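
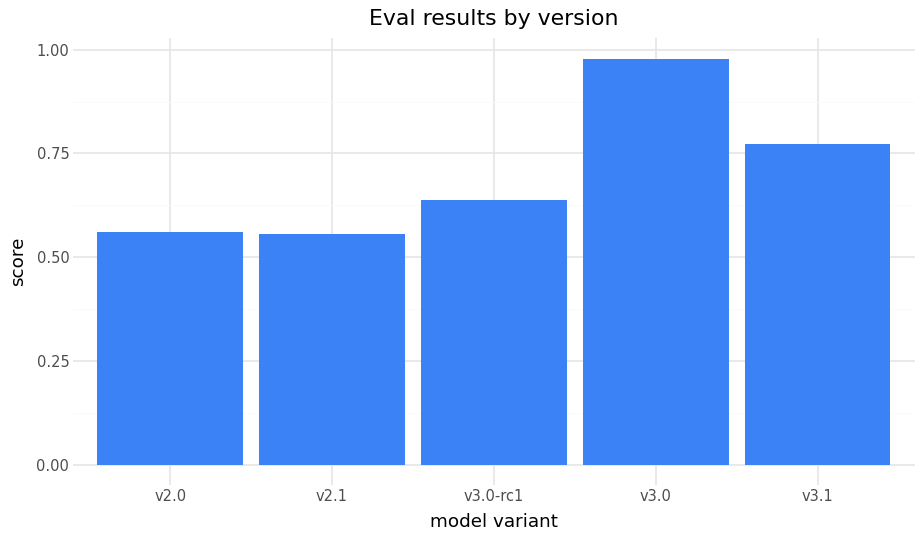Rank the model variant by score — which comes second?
v3.1

Top 3: v3.0 ≈ 1.0, v3.1 ≈ 0.8, v3.0-rc1 ≈ 0.6.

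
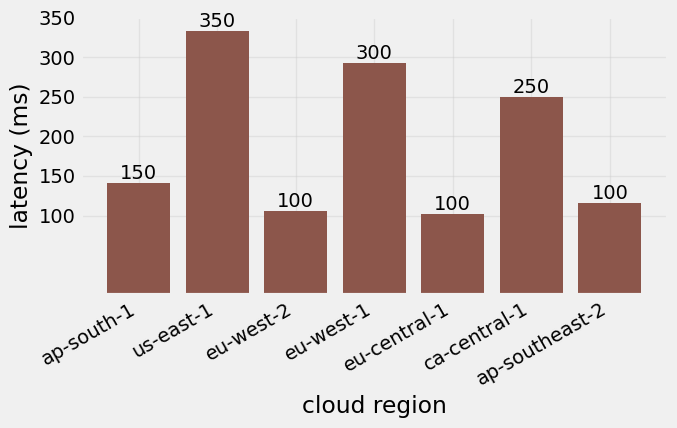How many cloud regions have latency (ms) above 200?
Above 200: us-east-1, eu-west-1, ca-central-1.

3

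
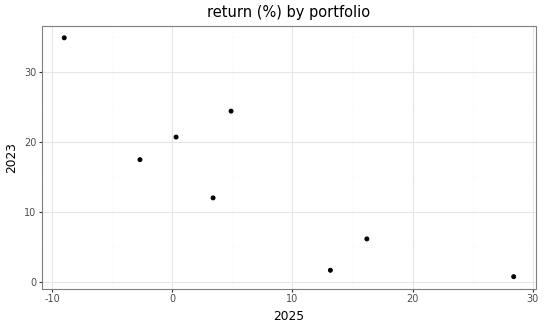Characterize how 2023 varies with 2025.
Points are negatively correlated; strong (|r| ≈ 0.9).

negative, strong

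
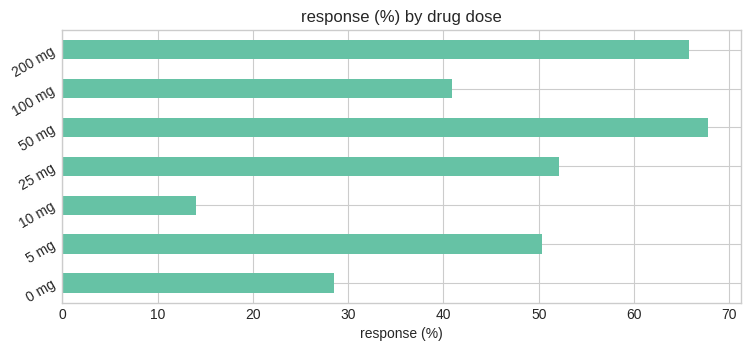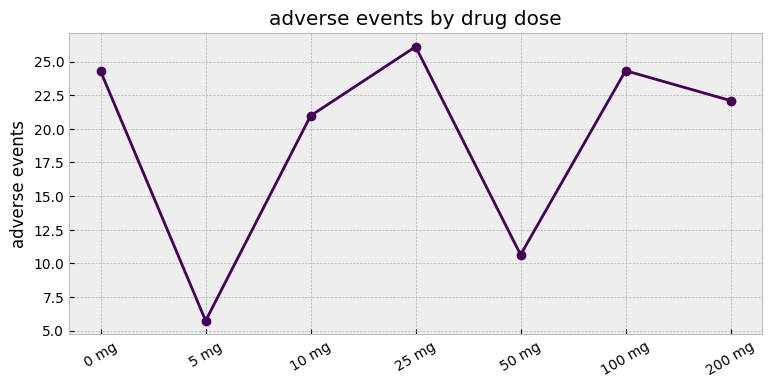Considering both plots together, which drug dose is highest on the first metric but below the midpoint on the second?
Chart 2 median adverse events ≈ 20; below-median drug doses: 5 mg, 10 mg, 50 mg. Among those, 50 mg has the highest response (%) (≈ 70).

50 mg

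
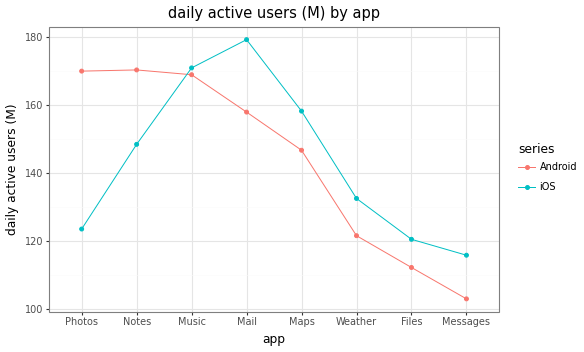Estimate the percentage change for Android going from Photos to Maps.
Photos ≈ 170, Maps ≈ 150; (150 − 170) / 170 ≈ -11.8%.

≈ -11.8%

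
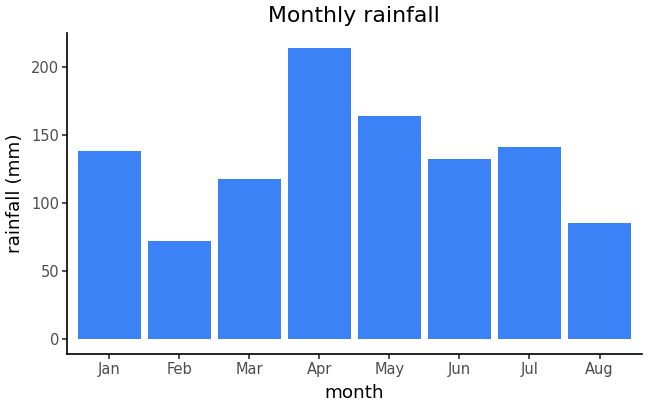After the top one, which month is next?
May

Top 3: Apr ≈ 220, May ≈ 160, Jul ≈ 140.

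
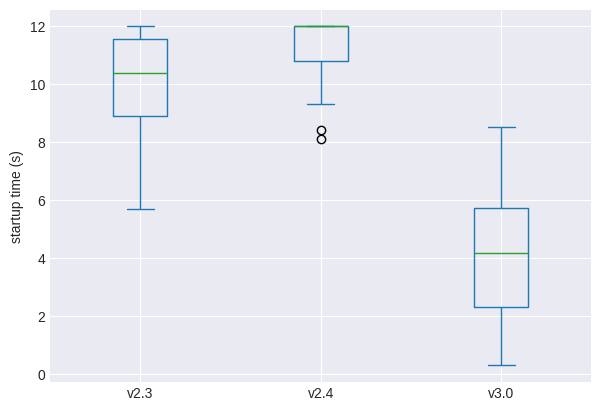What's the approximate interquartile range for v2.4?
Q3 ≈ 12, Q1 ≈ 11; IQR ≈ 1.

≈ 1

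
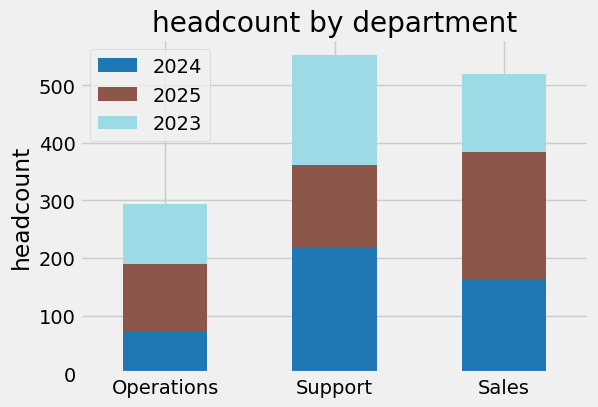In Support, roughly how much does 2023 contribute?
2023 top ≈ 550, bottom ≈ 350; segment ≈ 200.

≈ 200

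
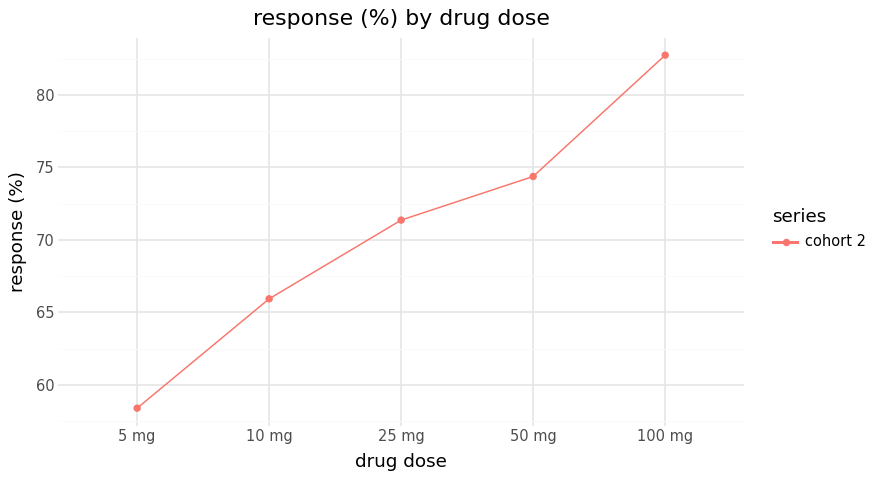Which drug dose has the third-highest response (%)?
25 mg

Top 4: 100 mg ≈ 85, 50 mg ≈ 75, 25 mg ≈ 70, 10 mg ≈ 65.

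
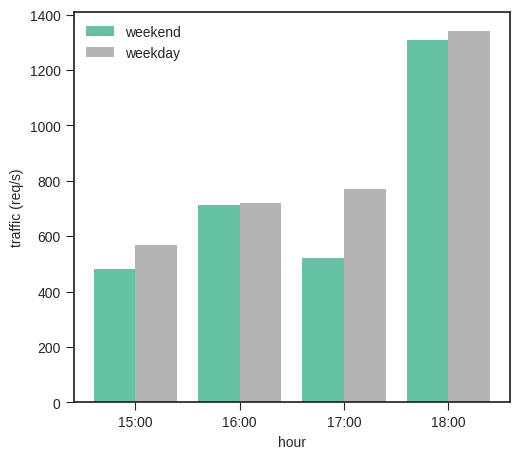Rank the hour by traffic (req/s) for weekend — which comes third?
17:00

Top 4 for weekend: 18:00 ≈ 1400, 16:00 ≈ 800, 17:00 ≈ 600, 15:00 ≈ 400.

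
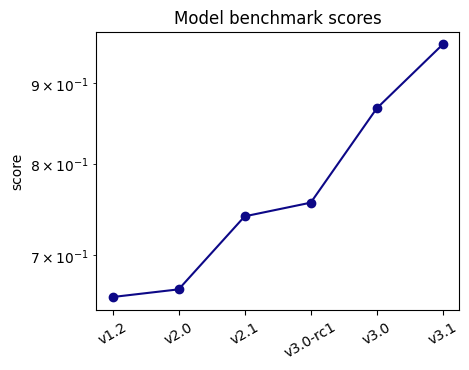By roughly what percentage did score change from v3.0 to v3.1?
v3.0 ≈ 0.85, v3.1 ≈ 0.95; (0.95 − 0.85) / 0.85 ≈ +11.8%.

≈ +11.8%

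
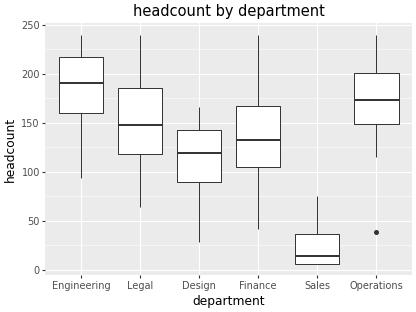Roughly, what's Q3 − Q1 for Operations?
≈ 60

Q3 ≈ 200, Q1 ≈ 140; IQR ≈ 60.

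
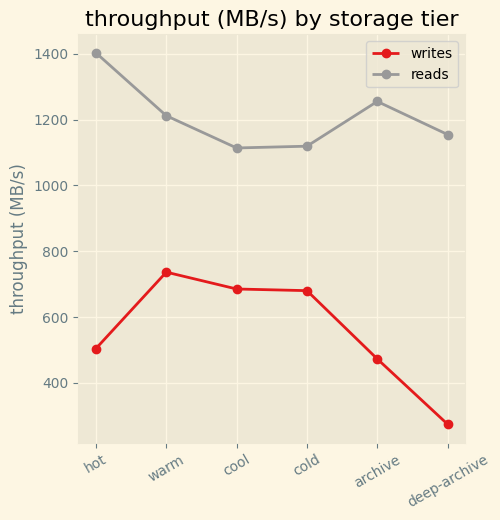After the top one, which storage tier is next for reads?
archive

Top 3 for reads: hot ≈ 1400, archive ≈ 1300, warm ≈ 1200.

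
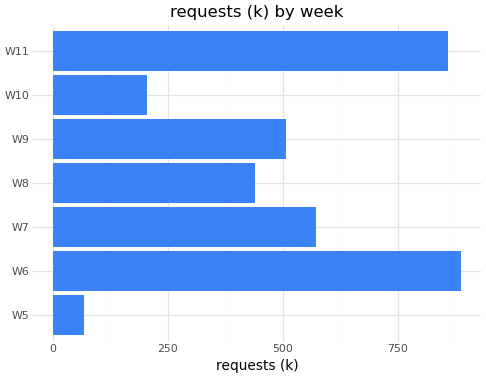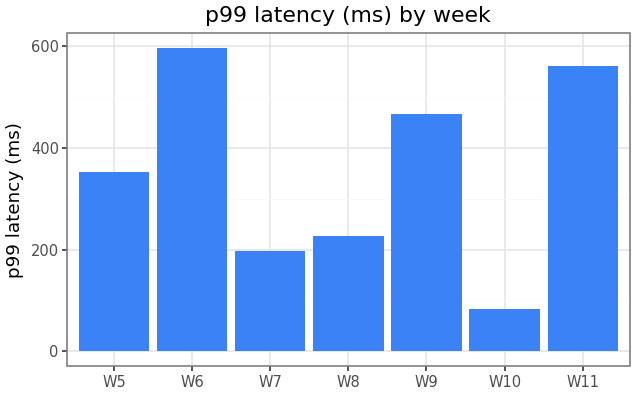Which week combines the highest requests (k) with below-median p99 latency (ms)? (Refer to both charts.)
W7

Chart 2 median p99 latency (ms) ≈ 400; below-median weeks: W7, W8, W10. Among those, W7 has the highest requests (k) (≈ 600).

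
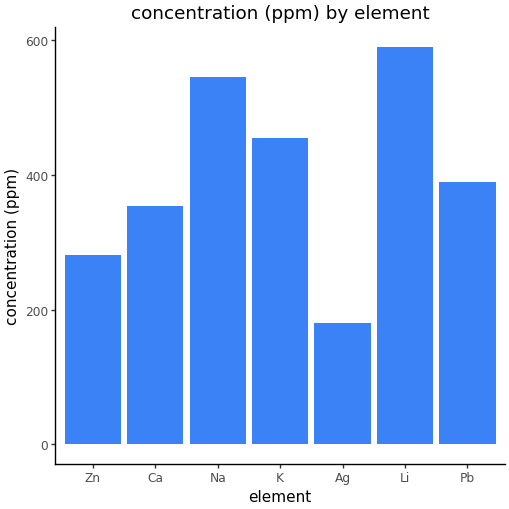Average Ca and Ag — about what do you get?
(350 + 200) / 2 ≈ 275.

≈ 275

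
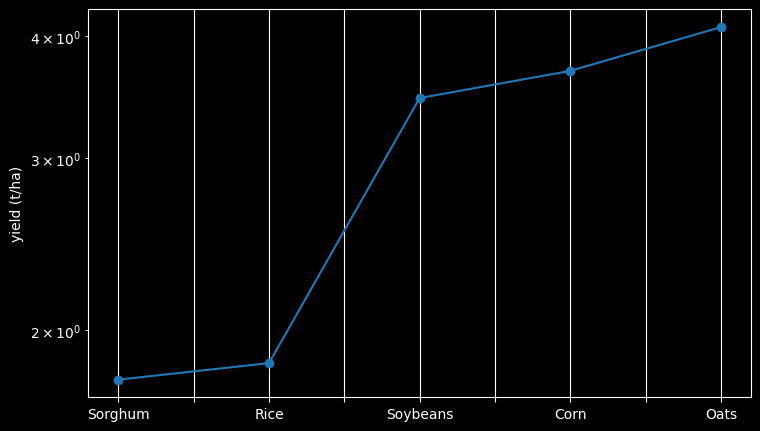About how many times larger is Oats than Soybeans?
≈ 1.18×

Oats ≈ 4.0, Soybeans ≈ 3.4; 4.0/3.4 ≈ 1.18.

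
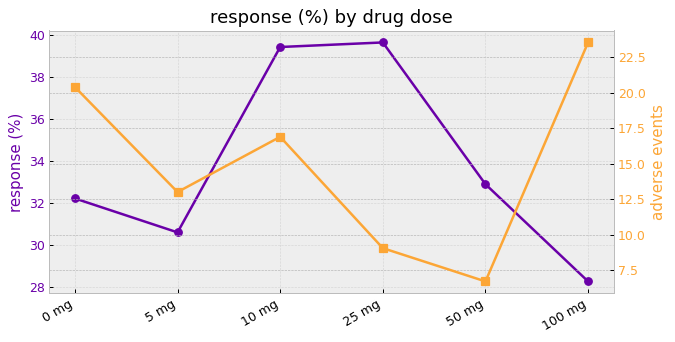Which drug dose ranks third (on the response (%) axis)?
Top 4 (on the response (%) axis): 25 mg ≈ 40, 10 mg ≈ 39, 50 mg ≈ 33, 0 mg ≈ 32.

50 mg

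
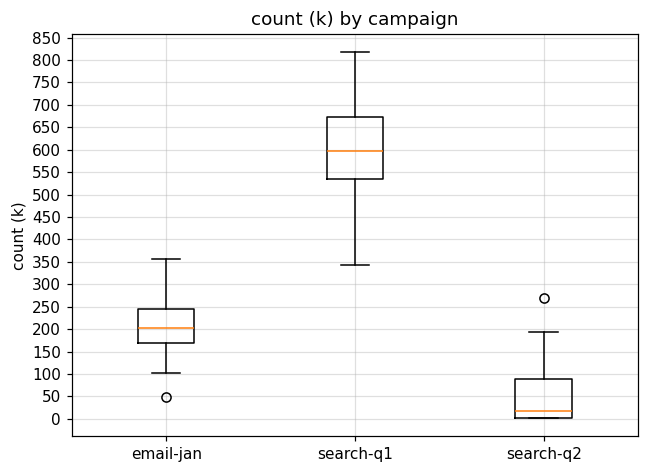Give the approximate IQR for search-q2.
Q3 ≈ 100, Q1 ≈ 0; IQR ≈ 100.

≈ 100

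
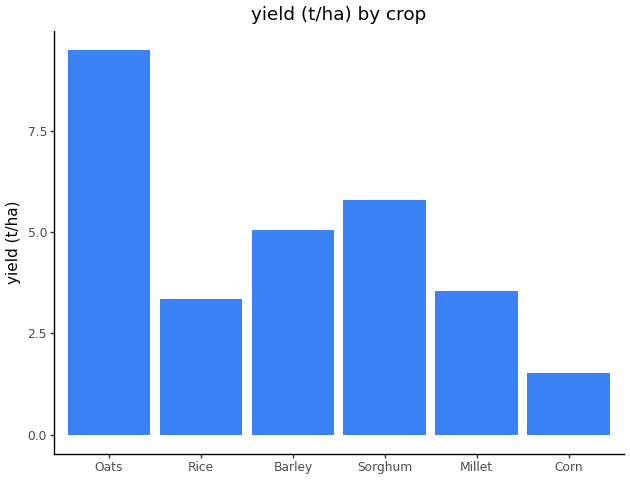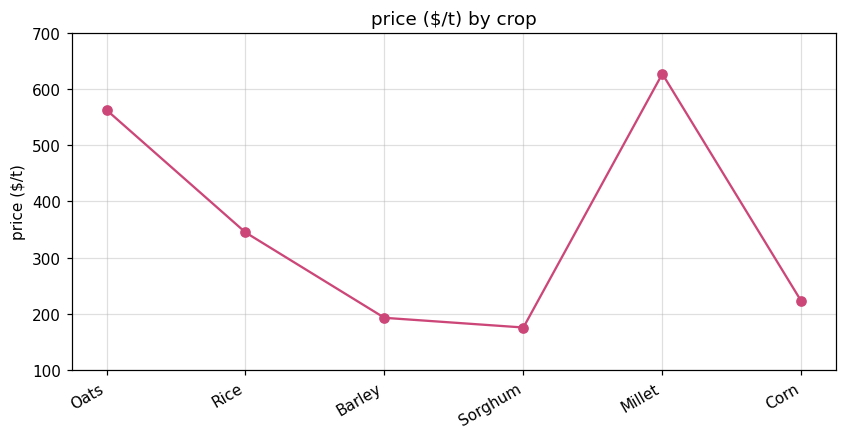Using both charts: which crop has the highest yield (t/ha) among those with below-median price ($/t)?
Chart 2 median price ($/t) ≈ 300; below-median crops: Barley, Sorghum, Corn. Among those, Sorghum has the highest yield (t/ha) (≈ 6).

Sorghum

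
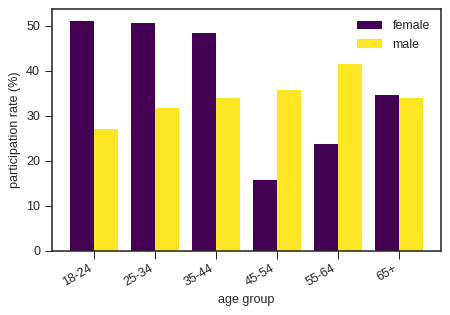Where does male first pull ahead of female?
45-54

35-44: male ≈ 35 vs female ≈ 50 (not yet); 45-54: male ≈ 35 vs female ≈ 15 (first crossover).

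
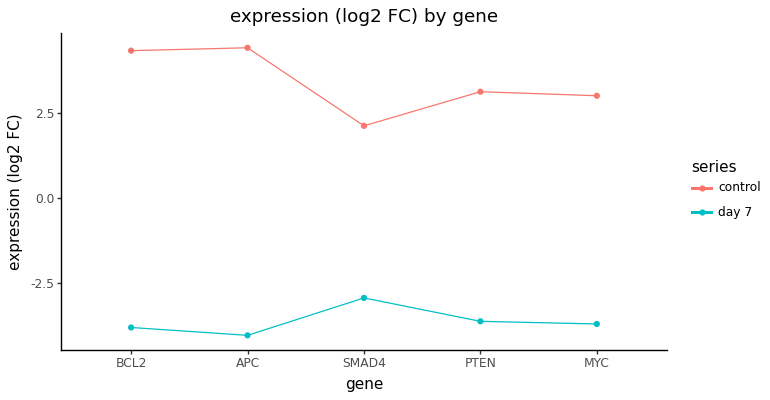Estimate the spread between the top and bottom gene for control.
≈ 2

Max APC ≈ 4, min SMAD4 ≈ 2; range ≈ 2.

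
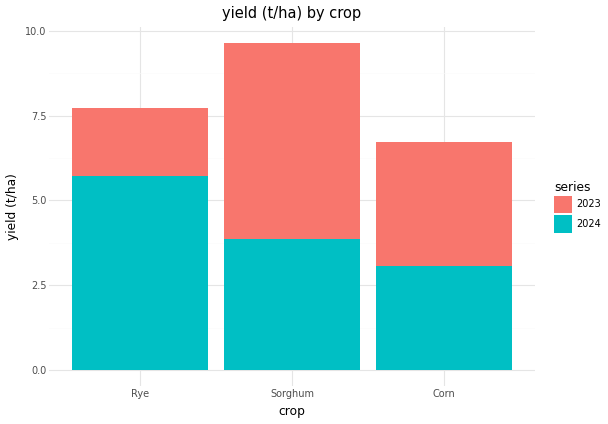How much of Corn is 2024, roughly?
2024 top ≈ 3, bottom ≈ 0; segment ≈ 3.

≈ 3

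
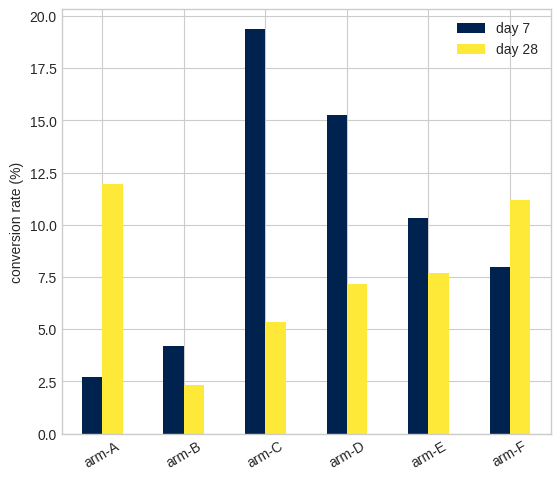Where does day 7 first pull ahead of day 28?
arm-B

arm-A: day 7 ≈ 2 vs day 28 ≈ 12 (not yet); arm-B: day 7 ≈ 4 vs day 28 ≈ 2 (first crossover).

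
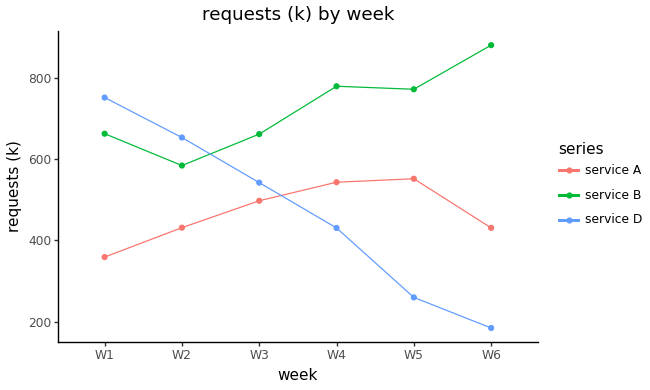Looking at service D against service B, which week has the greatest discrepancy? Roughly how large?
W6, ≈ 700 k

W6: service D ≈ 200, service B ≈ 900 → gap ≈ 700. Next-largest (W5) is only ≈ 500.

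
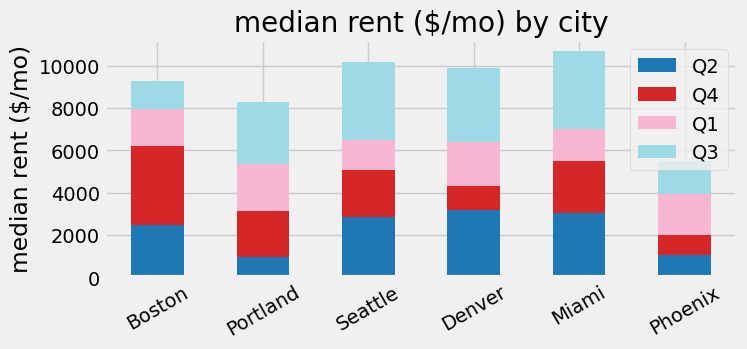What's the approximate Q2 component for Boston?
≈ 2000

Q2 top ≈ 2000, bottom ≈ 0; segment ≈ 2000.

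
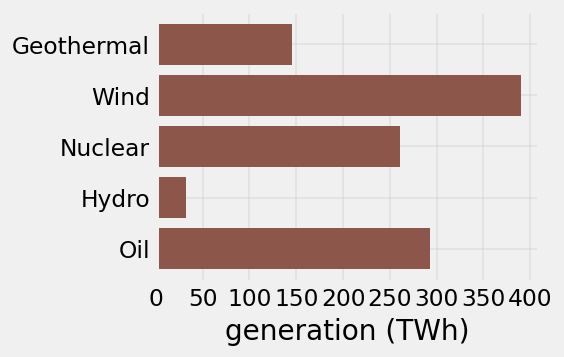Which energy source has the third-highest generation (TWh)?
Top 4: Wind ≈ 400, Oil ≈ 300, Nuclear ≈ 250, Geothermal ≈ 150.

Nuclear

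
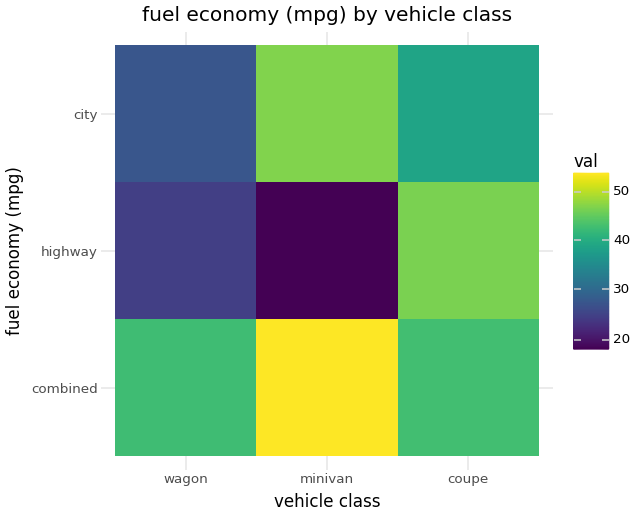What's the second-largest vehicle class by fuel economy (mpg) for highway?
wagon

Top 3 for highway: coupe ≈ 45, wagon ≈ 25, minivan ≈ 20.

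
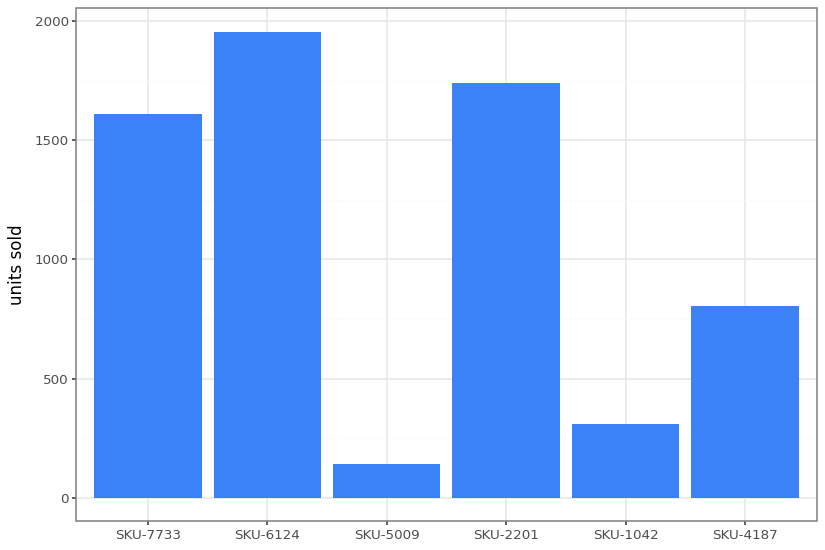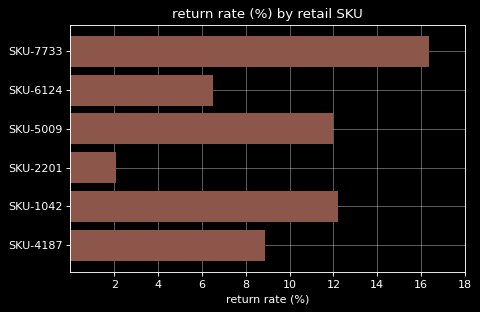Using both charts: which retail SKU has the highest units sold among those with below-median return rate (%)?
Chart 2 median return rate (%) ≈ 10; below-median retail SKUs: SKU-6124, SKU-2201, SKU-4187. Among those, SKU-6124 has the highest units sold (≈ 2000).

SKU-6124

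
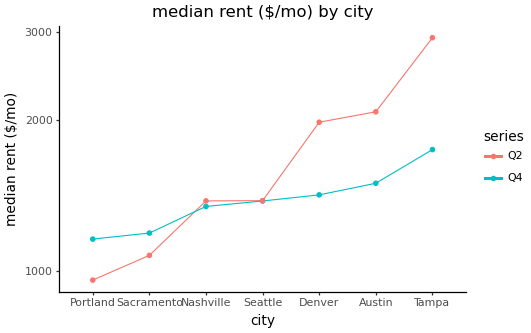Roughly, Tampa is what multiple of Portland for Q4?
Tampa ≈ 1800, Portland ≈ 1200; 1800/1200 ≈ 1.5.

≈ 1.5×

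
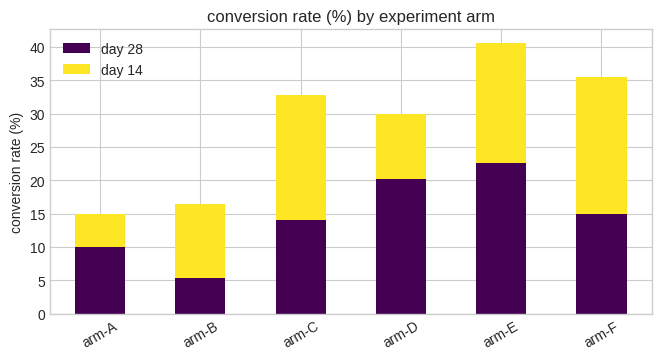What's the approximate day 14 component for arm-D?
≈ 10

day 14 top ≈ 30, bottom ≈ 20; segment ≈ 10.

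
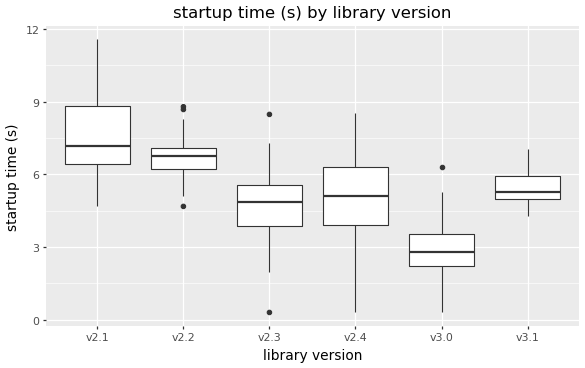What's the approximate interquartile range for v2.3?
Q3 ≈ 5.5, Q1 ≈ 4.0; IQR ≈ 1.5.

≈ 1.5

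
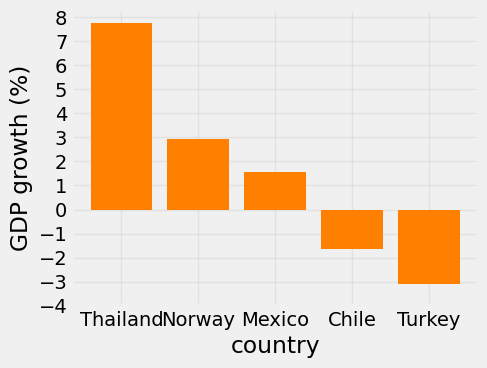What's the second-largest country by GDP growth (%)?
Norway

Top 3: Thailand ≈ 8, Norway ≈ 3, Mexico ≈ 2.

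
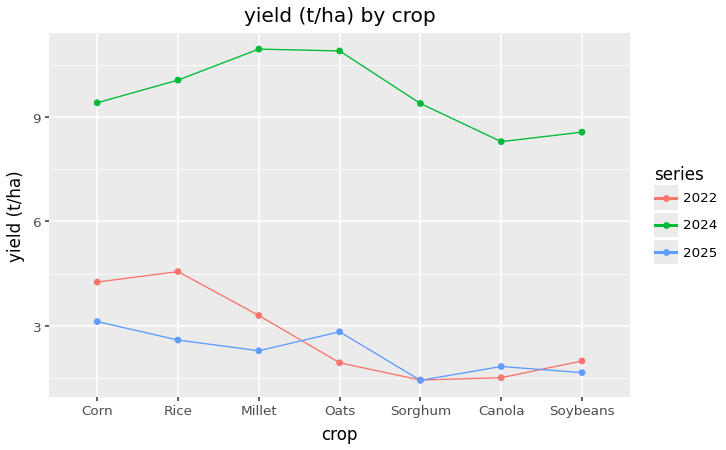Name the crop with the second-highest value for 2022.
Top 3 for 2022: Rice ≈ 5, Corn ≈ 4, Millet ≈ 3.

Corn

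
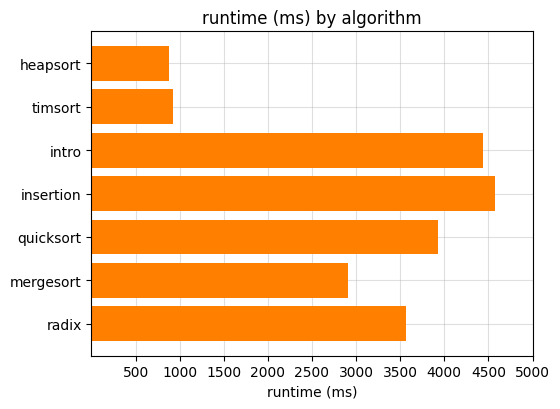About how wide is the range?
≈ 3500

Max insertion ≈ 4500, min heapsort ≈ 1000; range ≈ 3500.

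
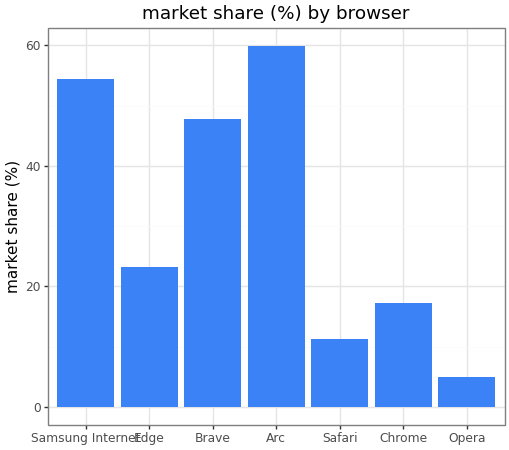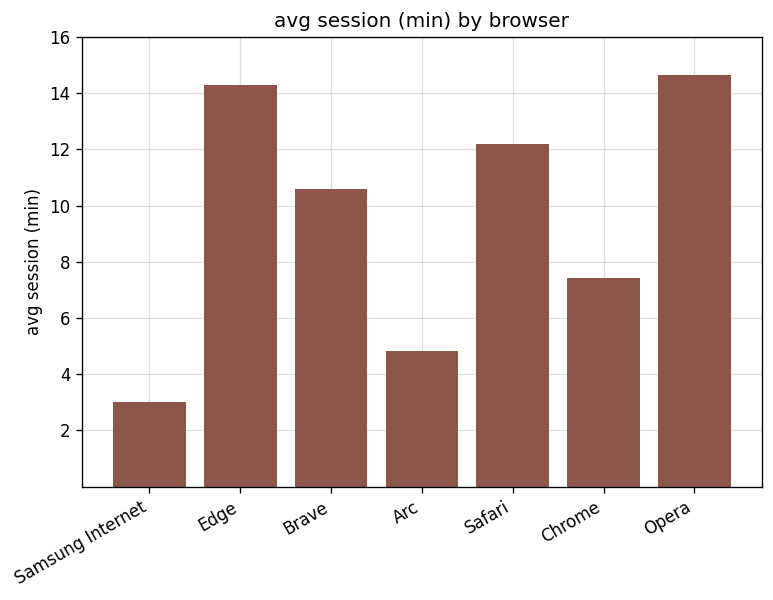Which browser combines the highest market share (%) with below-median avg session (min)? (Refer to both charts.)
Arc

Chart 2 median avg session (min) ≈ 10; below-median browsers: Samsung Internet, Arc, Chrome. Among those, Arc has the highest market share (%) (≈ 60).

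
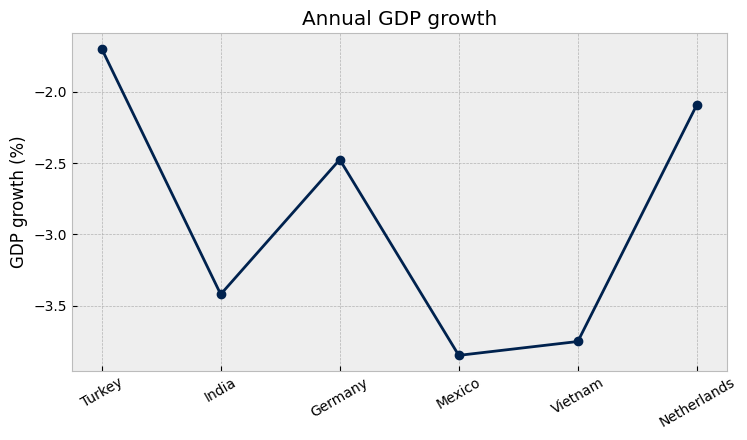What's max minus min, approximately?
Max Turkey ≈ -1.6, min Mexico ≈ -3.8; range ≈ 2.2.

≈ 2.2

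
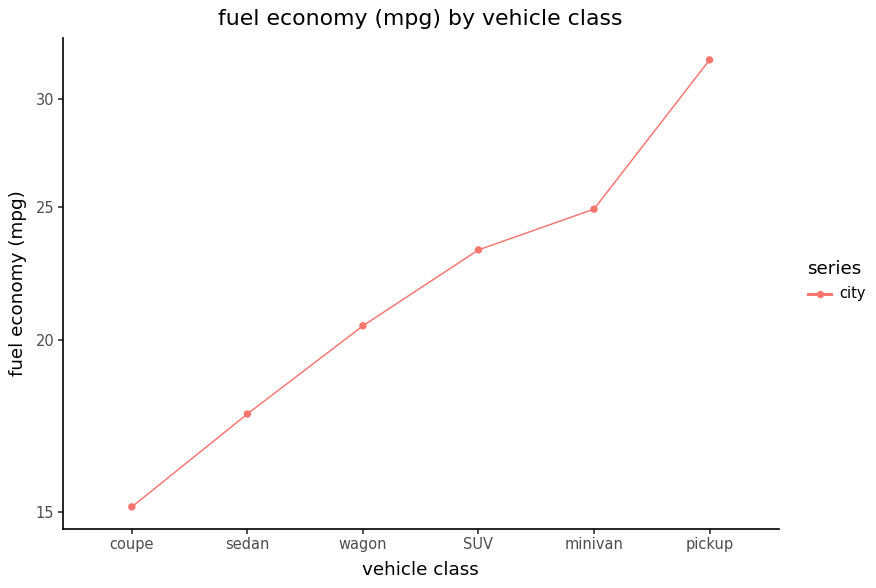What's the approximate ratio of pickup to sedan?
≈ 1.78×

pickup ≈ 32, sedan ≈ 18; 32/18 ≈ 1.78.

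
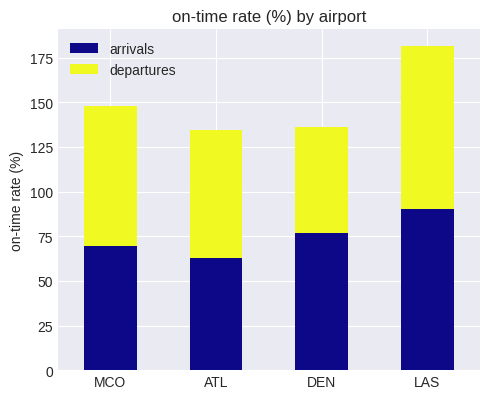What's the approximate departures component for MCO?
departures top ≈ 140, bottom ≈ 60; segment ≈ 80.

≈ 80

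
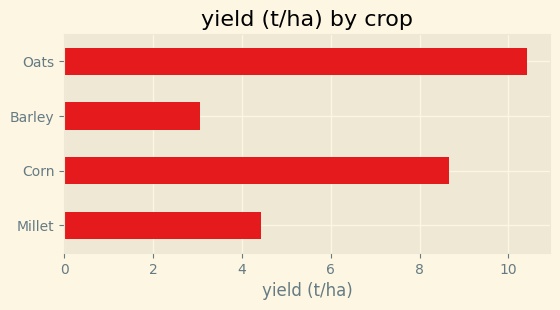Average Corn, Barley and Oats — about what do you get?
≈ 7

(9 + 3 + 10) / 3 ≈ 7.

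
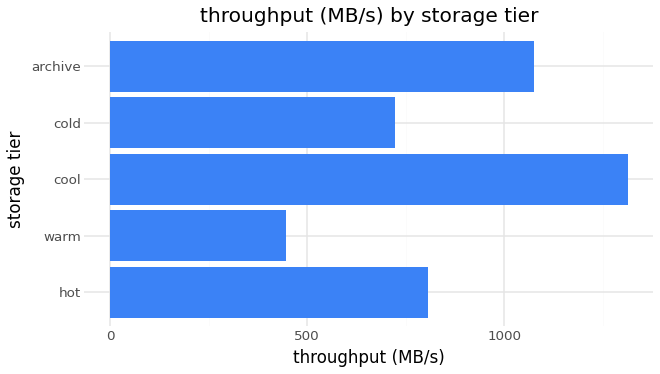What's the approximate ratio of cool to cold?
cool ≈ 1400, cold ≈ 800; 1400/800 ≈ 1.75.

≈ 1.75×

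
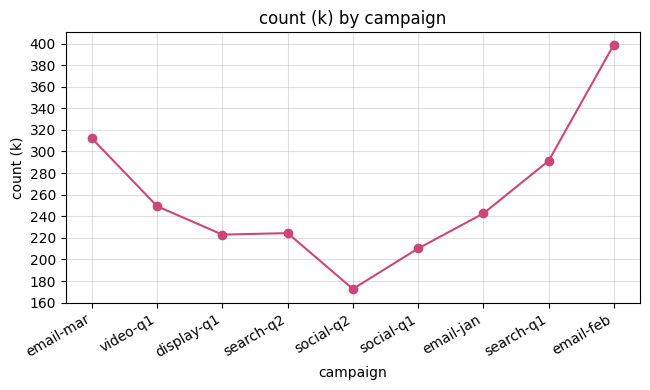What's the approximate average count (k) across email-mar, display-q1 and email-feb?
≈ 313

(320 + 220 + 400) / 3 ≈ 313.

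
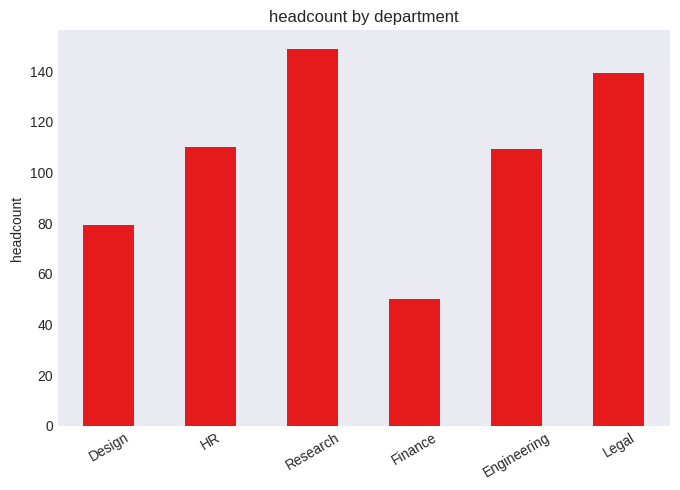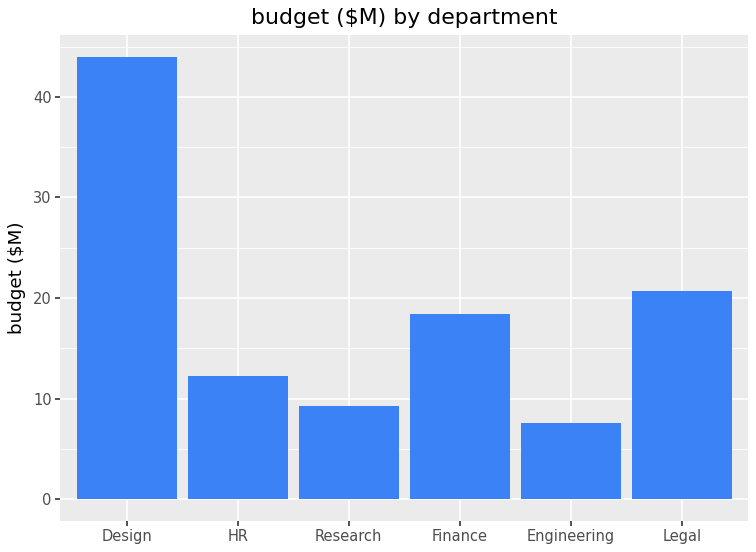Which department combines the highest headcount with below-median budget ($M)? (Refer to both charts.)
Research

Chart 2 median budget ($M) ≈ 15; below-median departments: HR, Research, Engineering. Among those, Research has the highest headcount (≈ 140).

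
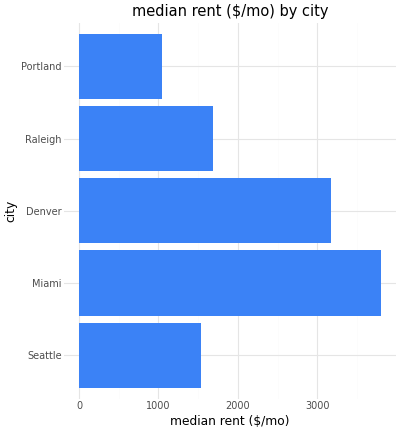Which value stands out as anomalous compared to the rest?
Miami

Miami ≈ 4000; the rest sit between ≈ 1000 and ≈ 3000.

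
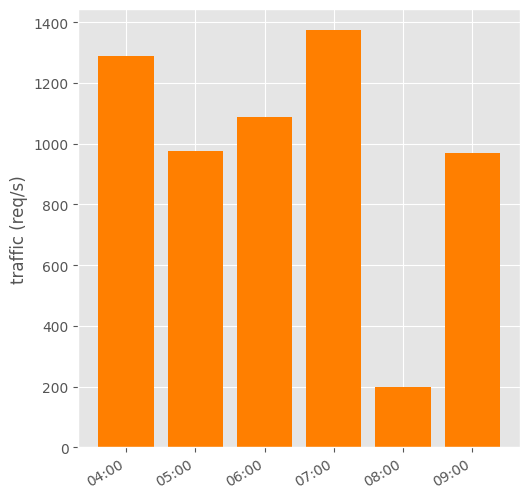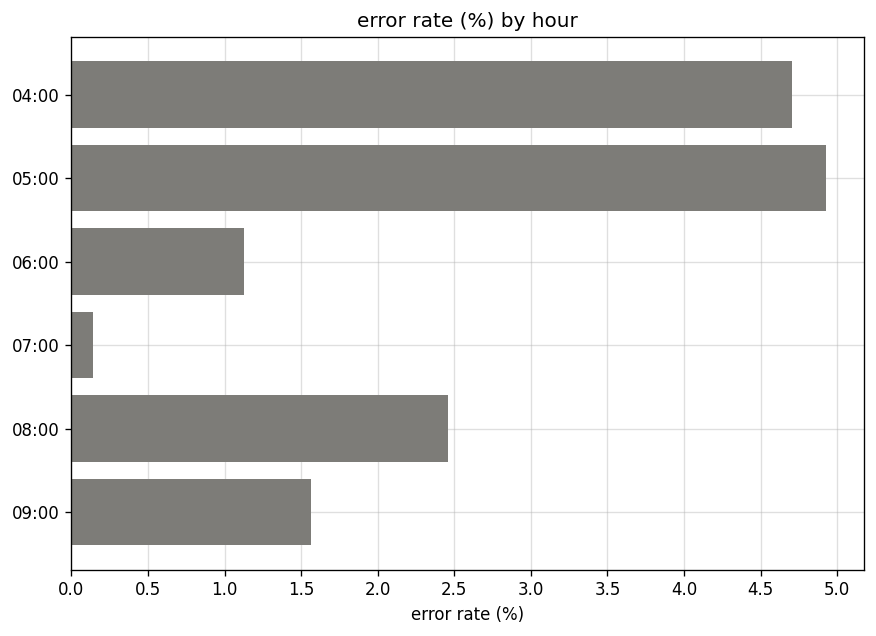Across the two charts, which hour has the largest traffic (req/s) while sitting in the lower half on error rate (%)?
Chart 2 median error rate (%) ≈ 2; below-median hours: 06:00, 07:00, 09:00. Among those, 07:00 has the highest traffic (req/s) (≈ 1400).

07:00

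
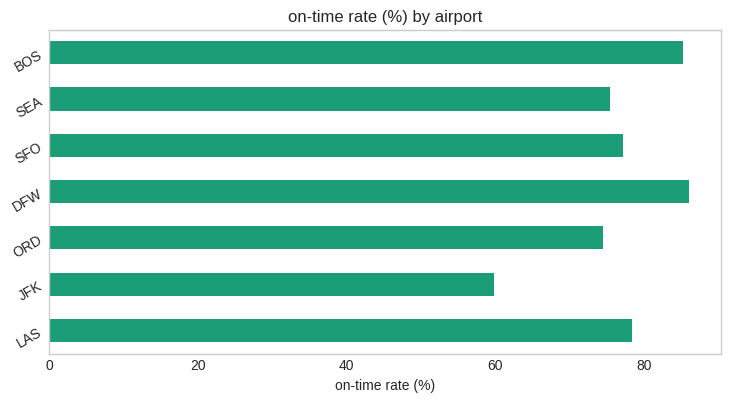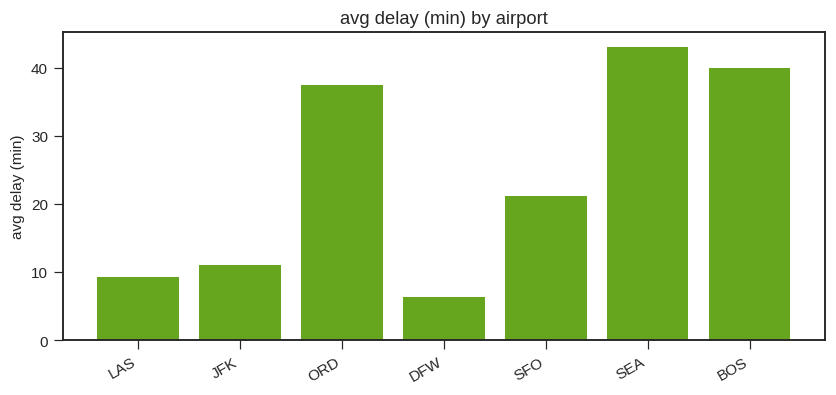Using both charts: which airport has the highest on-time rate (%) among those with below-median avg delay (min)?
Chart 2 median avg delay (min) ≈ 20; below-median airports: LAS, JFK, DFW. Among those, DFW has the highest on-time rate (%) (≈ 90).

DFW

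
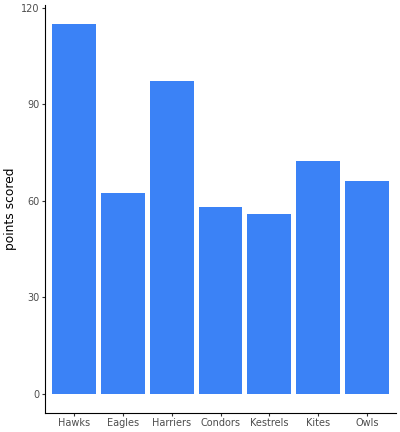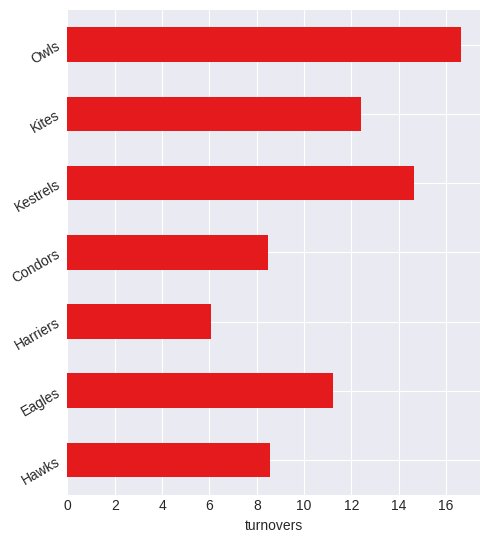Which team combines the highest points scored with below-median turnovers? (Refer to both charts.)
Hawks

Chart 2 median turnovers ≈ 12; below-median teams: Hawks, Harriers, Condors. Among those, Hawks has the highest points scored (≈ 120).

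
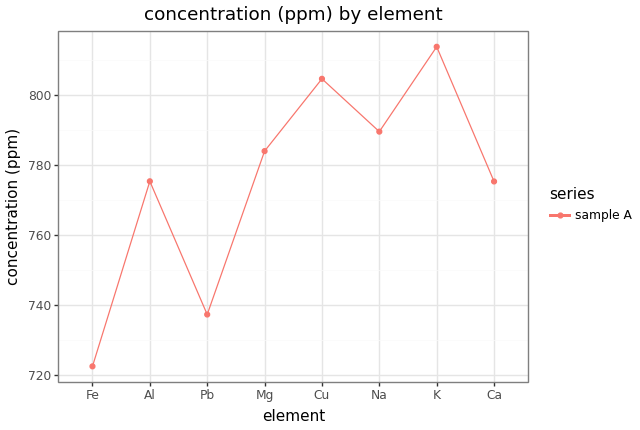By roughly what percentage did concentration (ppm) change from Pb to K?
Pb ≈ 740, K ≈ 810; (810 − 740) / 740 ≈ +9.5%.

≈ +9.5%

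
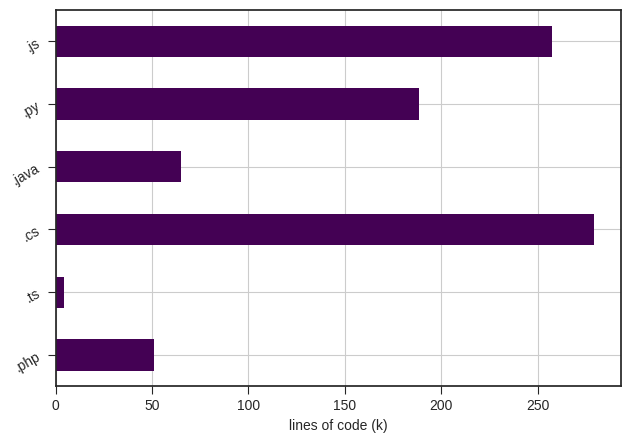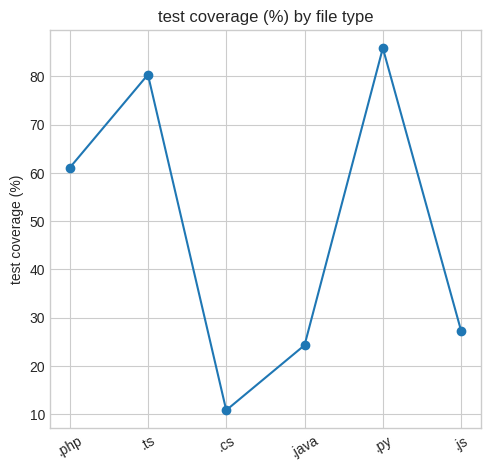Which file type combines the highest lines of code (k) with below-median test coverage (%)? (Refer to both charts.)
.cs

Chart 2 median test coverage (%) ≈ 40; below-median file types: .cs, .java, .js. Among those, .cs has the highest lines of code (k) (≈ 300).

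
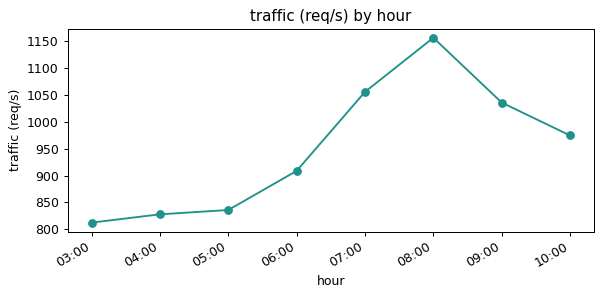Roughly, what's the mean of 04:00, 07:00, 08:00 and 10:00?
≈ 1000

(850 + 1050 + 1150 + 950) / 4 ≈ 1000.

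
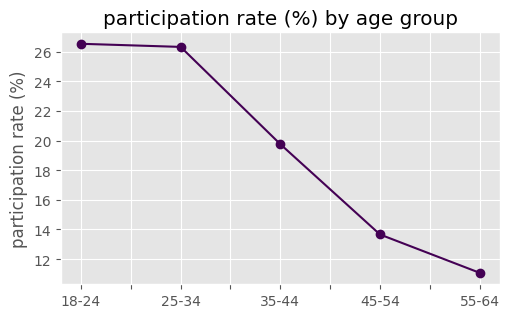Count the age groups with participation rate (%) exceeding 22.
2

Above 22: 18-24, 25-34.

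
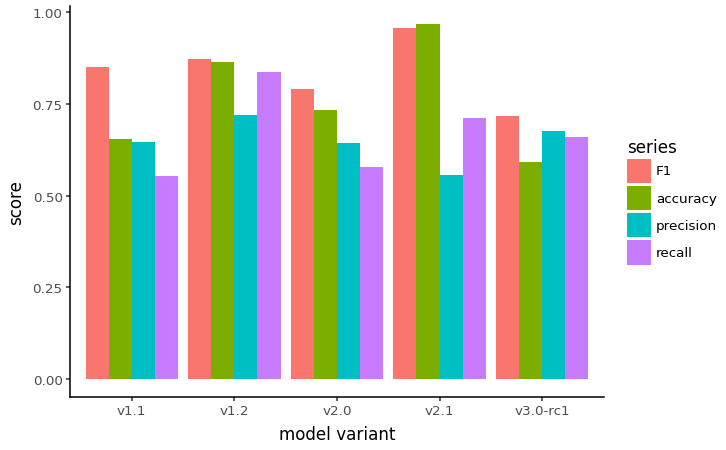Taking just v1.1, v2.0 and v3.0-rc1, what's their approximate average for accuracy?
≈ 0.67

(0.7 + 0.7 + 0.6) / 3 ≈ 0.67.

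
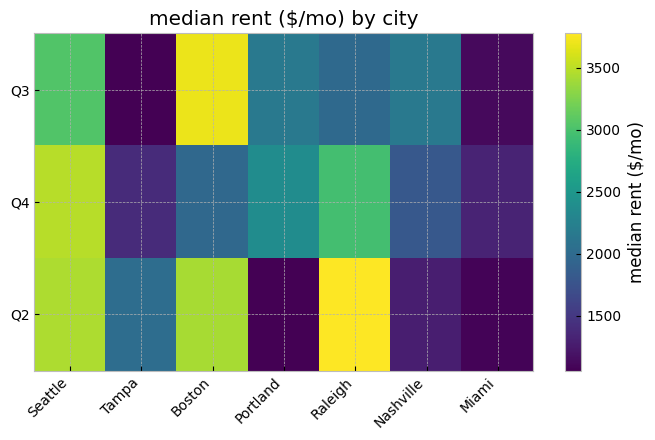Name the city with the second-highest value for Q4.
Top 3 for Q4: Seattle ≈ 3500, Raleigh ≈ 3000, Portland ≈ 2500.

Raleigh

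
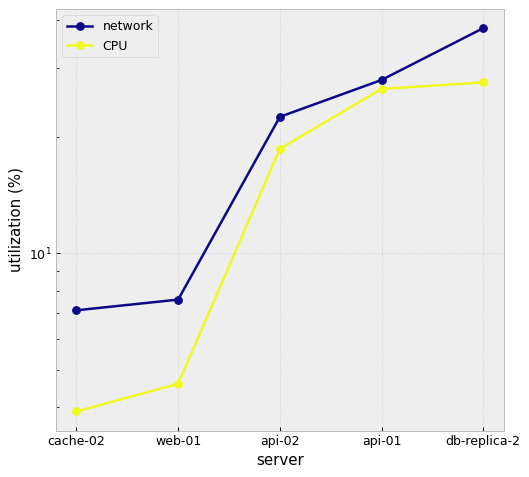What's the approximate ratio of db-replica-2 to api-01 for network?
db-replica-2 ≈ 40, api-01 ≈ 30; 40/30 ≈ 1.33.

≈ 1.33×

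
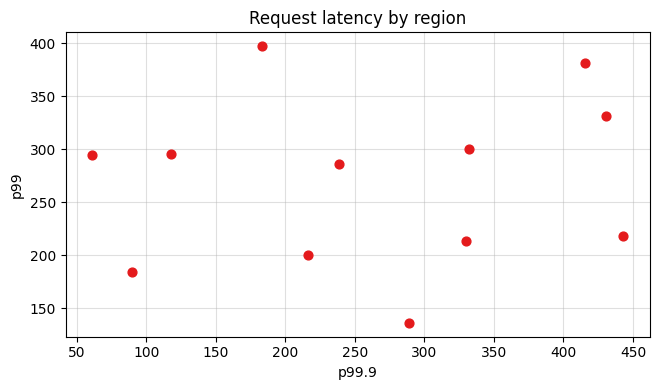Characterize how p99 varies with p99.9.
Points are roughly uncorrelated; weak (|r| ≈ 0.1).

no clear correlation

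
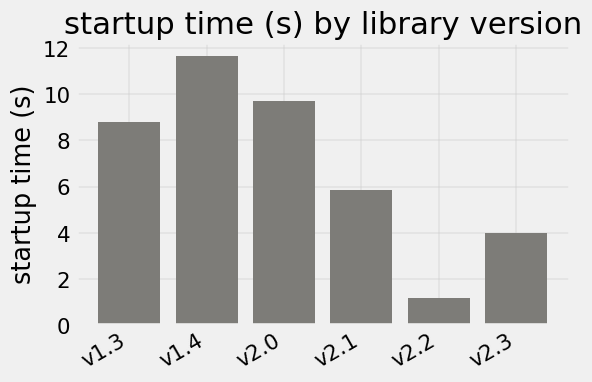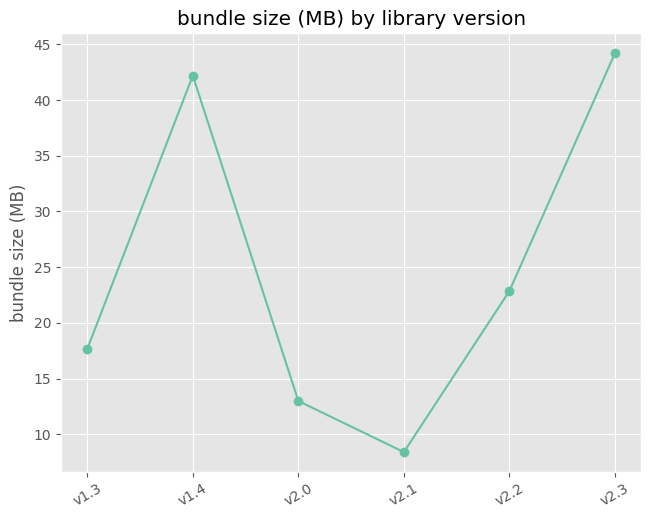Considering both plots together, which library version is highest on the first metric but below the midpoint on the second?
Chart 2 median bundle size (MB) ≈ 20; below-median library versions: v1.3, v2.0, v2.1. Among those, v2.0 has the highest startup time (s) (≈ 10).

v2.0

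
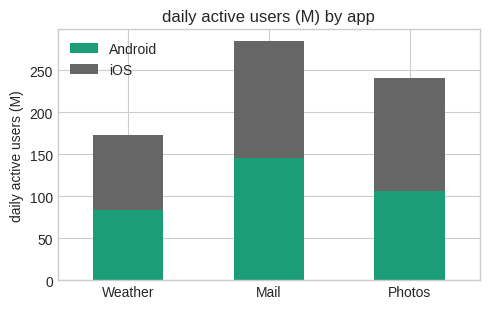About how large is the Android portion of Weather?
Android top ≈ 75, bottom ≈ 0; segment ≈ 75.

≈ 75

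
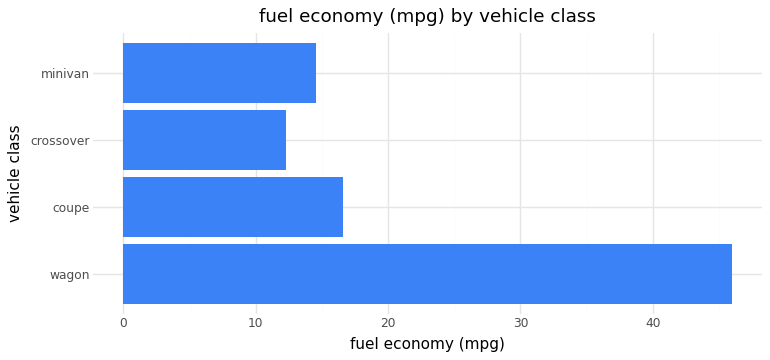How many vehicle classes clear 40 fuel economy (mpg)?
Above 40: wagon.

1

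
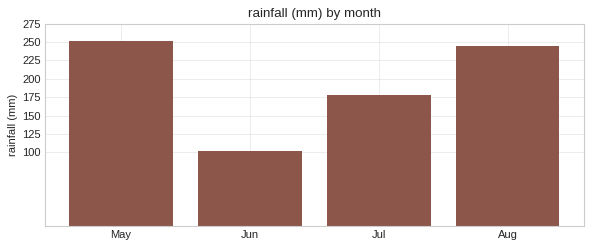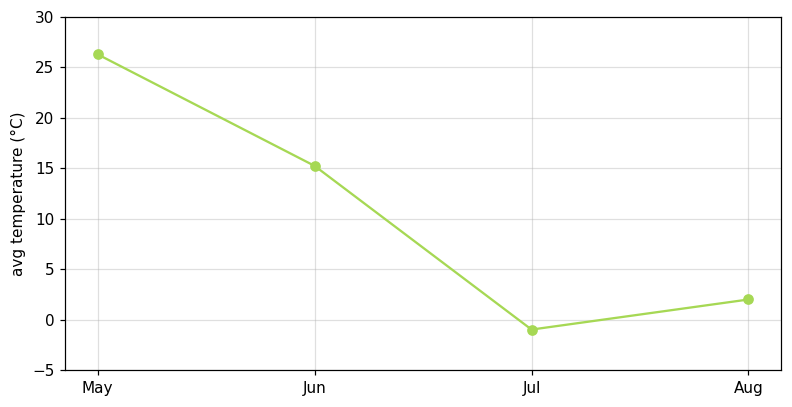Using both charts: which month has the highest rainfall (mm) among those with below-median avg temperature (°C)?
Chart 2 median avg temperature (°C) ≈ 10; below-median months: Jul, Aug. Among those, Aug has the highest rainfall (mm) (≈ 250).

Aug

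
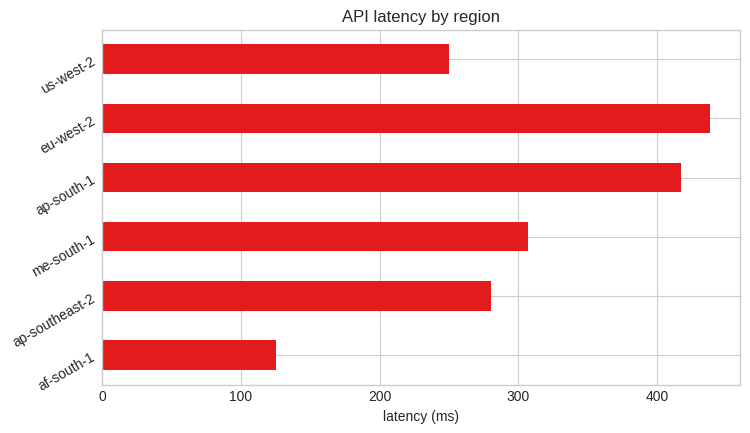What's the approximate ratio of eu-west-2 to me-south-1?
eu-west-2 ≈ 450, me-south-1 ≈ 300; 450/300 ≈ 1.5.

≈ 1.5×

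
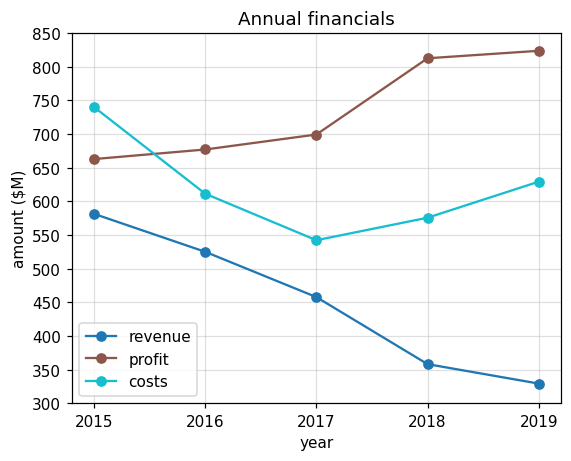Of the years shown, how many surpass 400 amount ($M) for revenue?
3

Above 400: 2015, 2016, 2017.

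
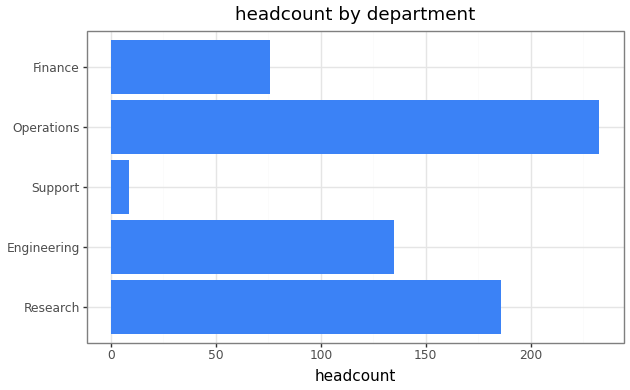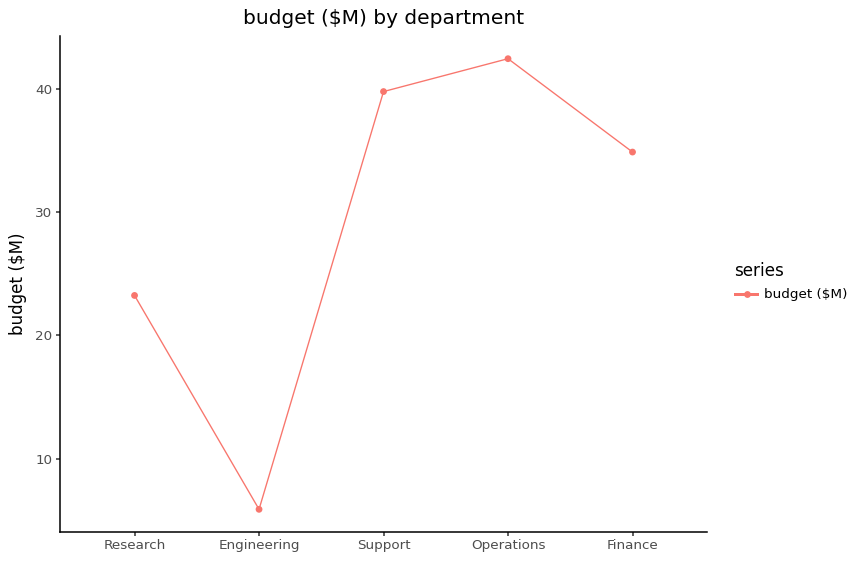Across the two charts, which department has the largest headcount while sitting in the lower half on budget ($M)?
Research

Chart 2 median budget ($M) ≈ 35; below-median departments: Research, Engineering. Among those, Research has the highest headcount (≈ 175).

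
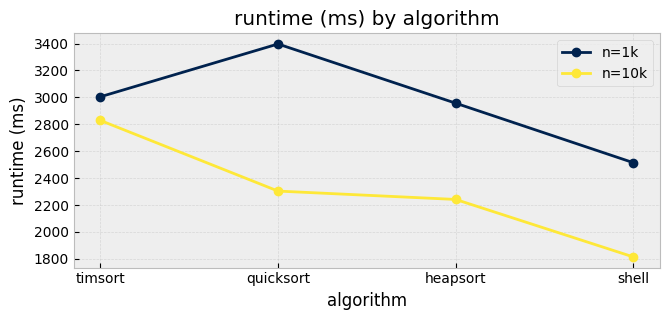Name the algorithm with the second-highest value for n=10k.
Top 3 for n=10k: timsort ≈ 2800, quicksort ≈ 2400, heapsort ≈ 2200.

quicksort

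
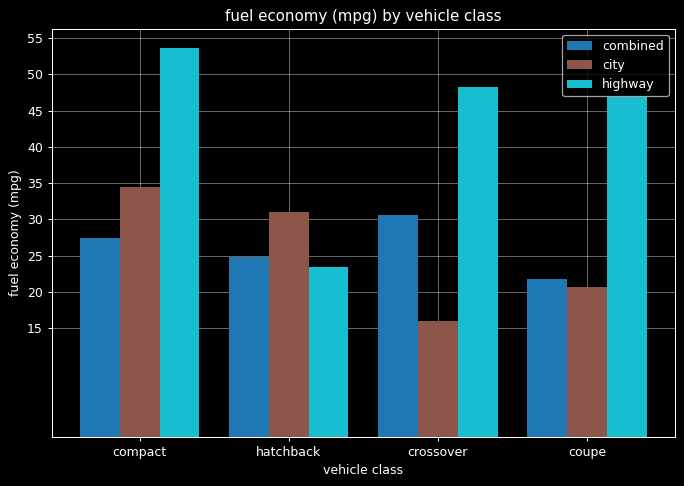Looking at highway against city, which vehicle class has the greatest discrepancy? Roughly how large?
crossover, ≈ 35 mpg

crossover: highway ≈ 50, city ≈ 15 → gap ≈ 35. Next-largest (coupe) is only ≈ 25.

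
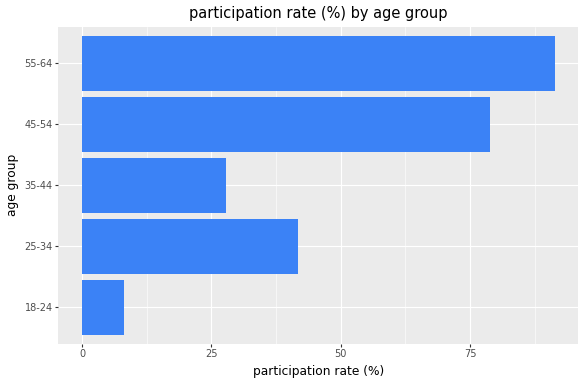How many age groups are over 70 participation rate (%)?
2

Above 70: 45-54, 55-64.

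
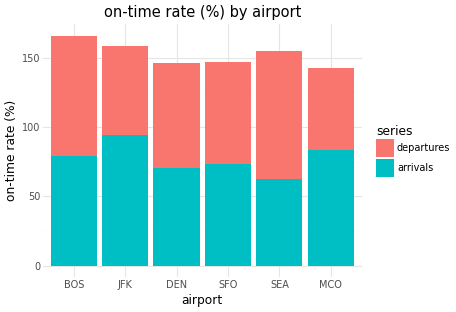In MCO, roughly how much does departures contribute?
≈ 60

departures top ≈ 140, bottom ≈ 80; segment ≈ 60.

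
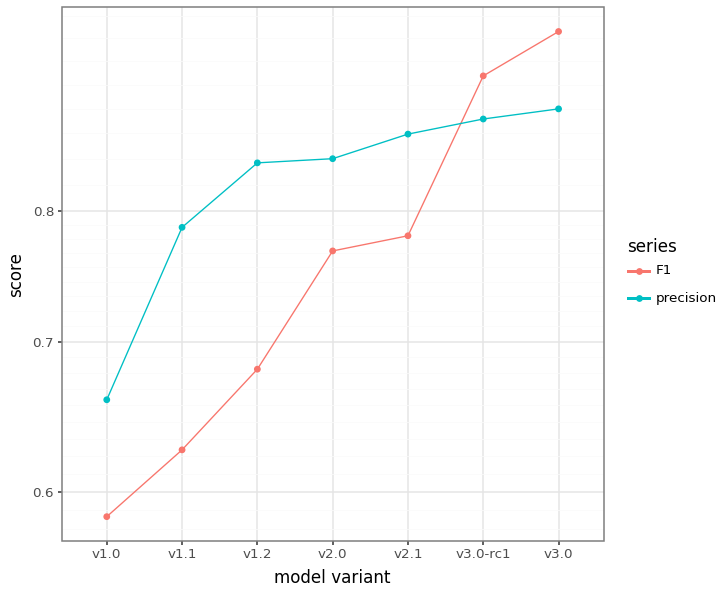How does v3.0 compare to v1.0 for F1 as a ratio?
≈ 1.58×

v3.0 ≈ 0.95, v1.0 ≈ 0.60; 0.95/0.60 ≈ 1.58.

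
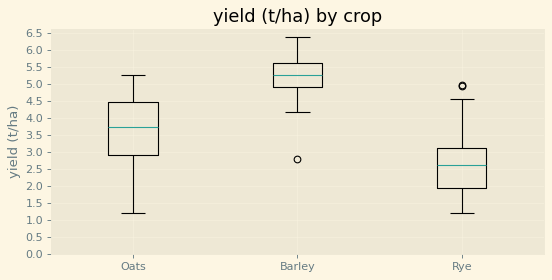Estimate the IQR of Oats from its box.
≈ 1.5

Q3 ≈ 4.5, Q1 ≈ 3.0; IQR ≈ 1.5.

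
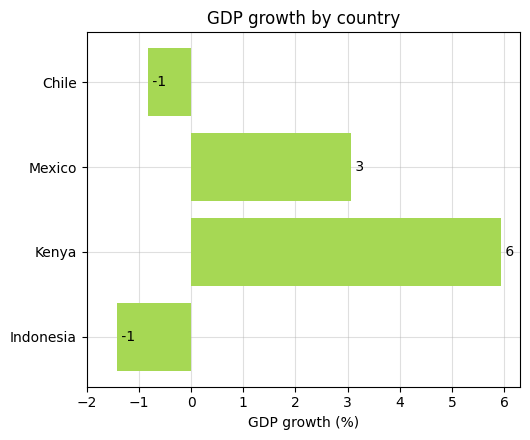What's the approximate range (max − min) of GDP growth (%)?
Max Kenya ≈ 6, min Indonesia ≈ -1; range ≈ 7.

≈ 7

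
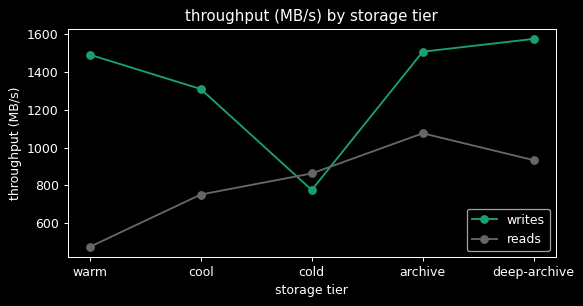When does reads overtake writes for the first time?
cool: reads ≈ 800 vs writes ≈ 1300 (not yet); cold: reads ≈ 900 vs writes ≈ 800 (first crossover).

cold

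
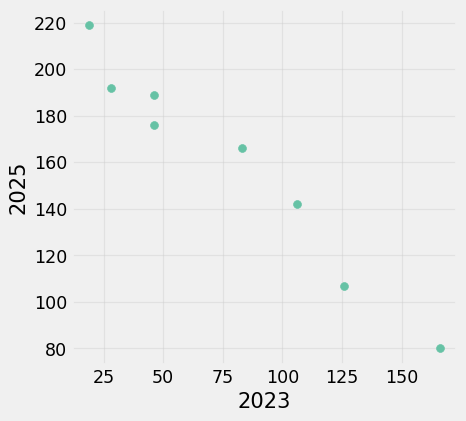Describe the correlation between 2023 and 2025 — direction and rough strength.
negative, strong

Points are negatively correlated; strong (|r| ≈ 1.0).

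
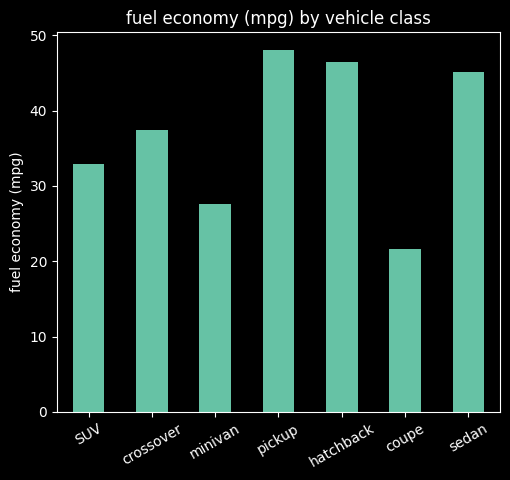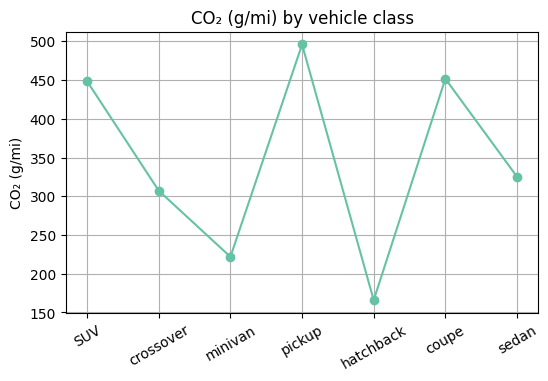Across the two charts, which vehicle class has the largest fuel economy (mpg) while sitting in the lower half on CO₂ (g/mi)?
hatchback

Chart 2 median CO₂ (g/mi) ≈ 350; below-median vehicle classes: crossover, minivan, hatchback. Among those, hatchback has the highest fuel economy (mpg) (≈ 45).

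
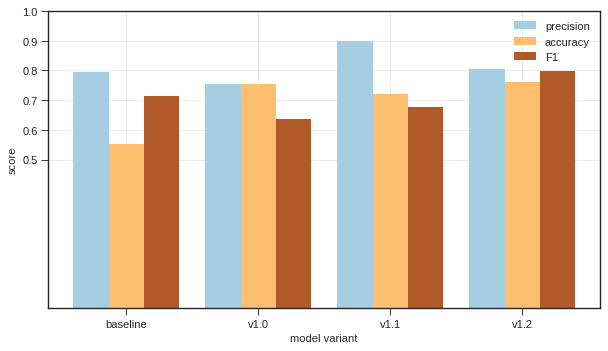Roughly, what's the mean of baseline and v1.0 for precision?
≈ 0.8

(0.8 + 0.8) / 2 ≈ 0.8.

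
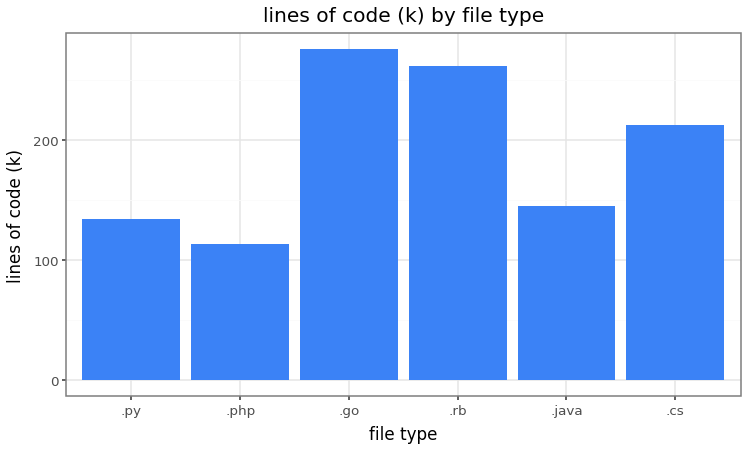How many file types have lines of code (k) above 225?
2

Above 225: .go, .rb.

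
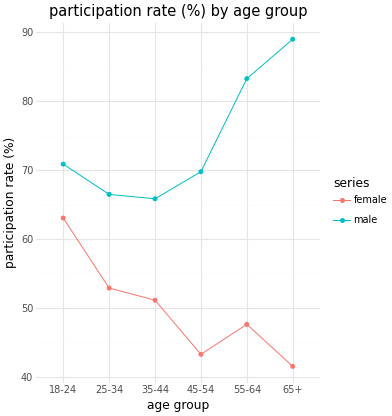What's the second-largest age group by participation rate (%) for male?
Top 3 for male: 65+ ≈ 90, 55-64 ≈ 85, 18-24 ≈ 70.

55-64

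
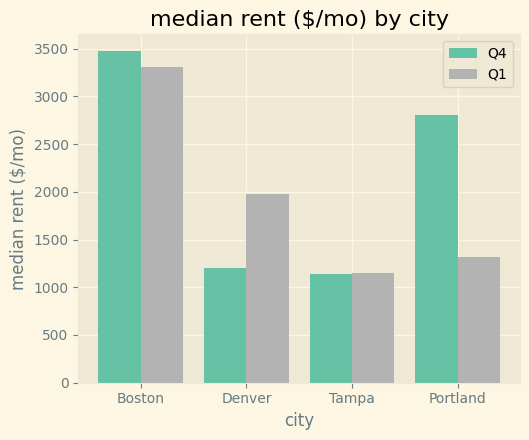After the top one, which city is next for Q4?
Top 3 for Q4: Boston ≈ 3500, Portland ≈ 3000, Denver ≈ 1000.

Portland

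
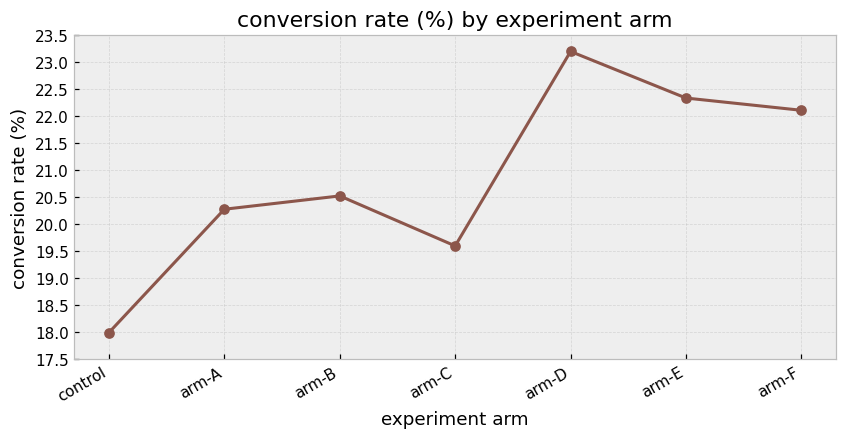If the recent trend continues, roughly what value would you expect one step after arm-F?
Last three: 23.0, 22.5, 22.0 → slope ≈ -0.5/step → next ≈ 21.5.

≈ 21.5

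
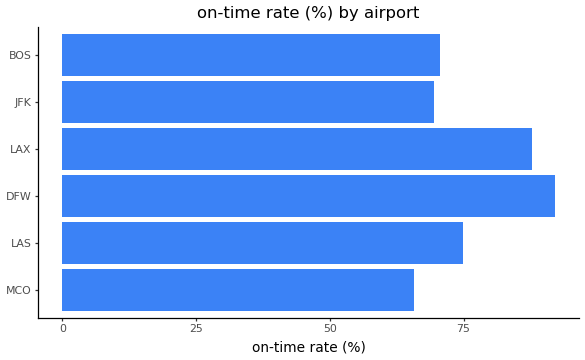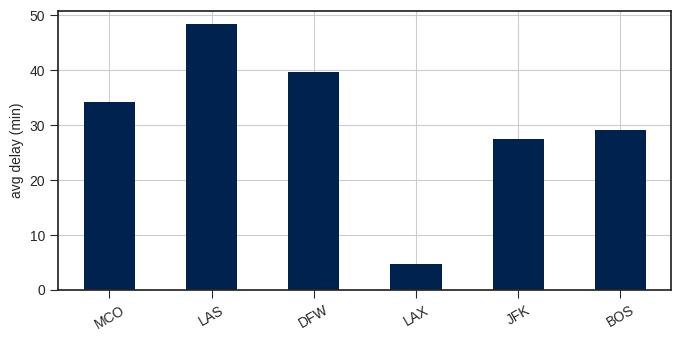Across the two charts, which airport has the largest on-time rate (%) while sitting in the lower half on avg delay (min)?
LAX

Chart 2 median avg delay (min) ≈ 30; below-median airports: LAX, JFK, BOS. Among those, LAX has the highest on-time rate (%) (≈ 90).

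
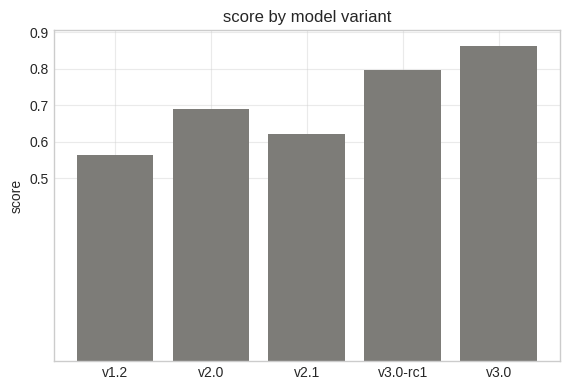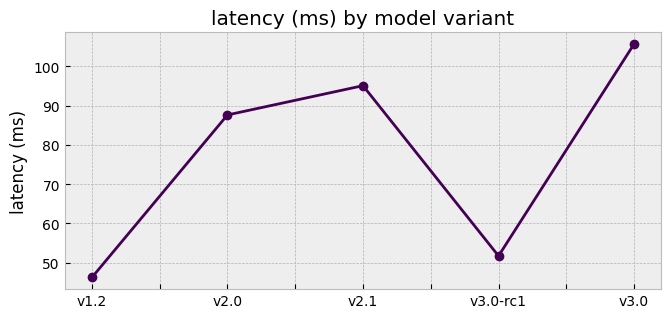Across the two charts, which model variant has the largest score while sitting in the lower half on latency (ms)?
Chart 2 median latency (ms) ≈ 90; below-median model variants: v1.2, v3.0-rc1. Among those, v3.0-rc1 has the highest score (≈ 0.8).

v3.0-rc1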